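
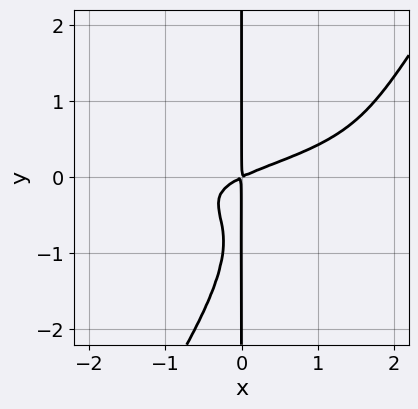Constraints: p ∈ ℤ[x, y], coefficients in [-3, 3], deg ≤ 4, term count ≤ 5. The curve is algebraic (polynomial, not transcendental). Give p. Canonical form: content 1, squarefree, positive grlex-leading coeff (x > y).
(a) The degree is 4 — a generic line meets the curve in up to 4 points.
(b) Reading off the gridlines: the visible y-axis segment lies entirely on the curve.
(c) These observations pin down the coefficients.

3*x^2*y^2 - 2*x*y^3 - 3*x*y^2 + x^2 - 2*x*y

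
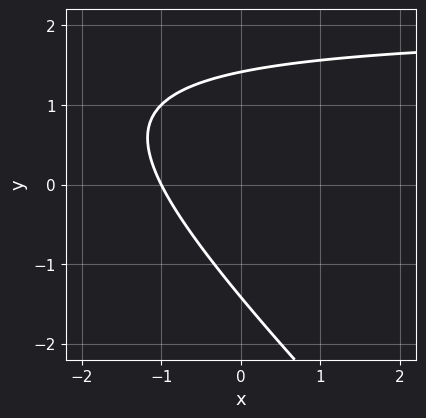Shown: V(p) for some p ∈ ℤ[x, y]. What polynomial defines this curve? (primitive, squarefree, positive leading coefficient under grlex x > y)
deg p = 2.
Observable constraints: it crosses the x-axis at the gridline x = -1.
The integer polynomial consistent with all of this is the stated p.

x*y + y^2 - 2*x - 2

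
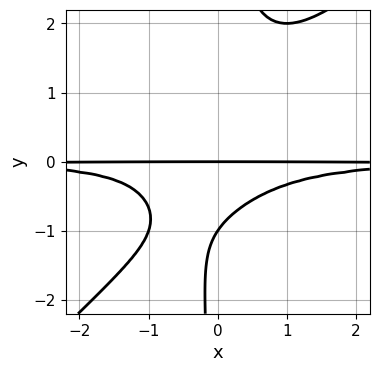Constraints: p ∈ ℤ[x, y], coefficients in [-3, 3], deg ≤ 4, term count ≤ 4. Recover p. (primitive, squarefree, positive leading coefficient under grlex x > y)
3*x^2*y^2 - 3*x*y^3 + 2*y^2 + 2*y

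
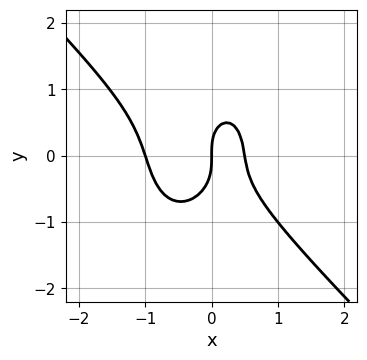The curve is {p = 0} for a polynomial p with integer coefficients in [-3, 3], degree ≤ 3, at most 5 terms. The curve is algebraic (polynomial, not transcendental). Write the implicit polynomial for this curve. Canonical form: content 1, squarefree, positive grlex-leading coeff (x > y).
(a) Degree: no degree-2 curve has this shape, so deg p = 3.
(b) Checking where it meets the axes: it meets the y-axis at y = 0 (among the integer gridlines); among the integer gridlines, it crosses the x-axis at x ∈ {-1, 0}.
(c) Putting this together gives p.

2*x^3 + x^2*y + y^3 + x^2 - x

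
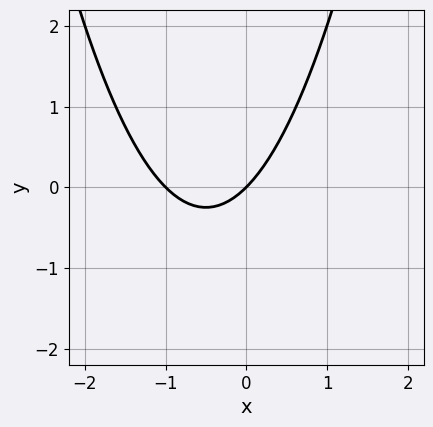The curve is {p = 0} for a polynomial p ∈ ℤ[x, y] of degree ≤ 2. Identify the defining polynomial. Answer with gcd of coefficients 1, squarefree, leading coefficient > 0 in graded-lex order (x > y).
x^2 + x - y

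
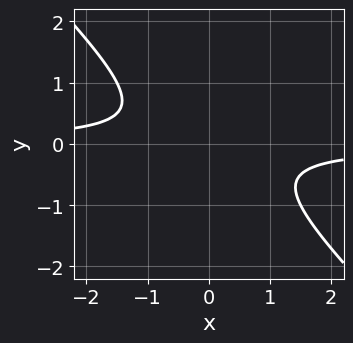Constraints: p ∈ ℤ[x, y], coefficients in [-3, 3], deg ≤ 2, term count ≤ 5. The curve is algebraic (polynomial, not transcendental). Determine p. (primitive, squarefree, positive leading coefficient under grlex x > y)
2*x*y + 2*y^2 + 1

deg p = 2.
From the axis intercepts and sections: it misses every integer gridline on the x-axis; the curve avoids every integer y-axis point in the box.
Together with the visible shape, these determine p as stated.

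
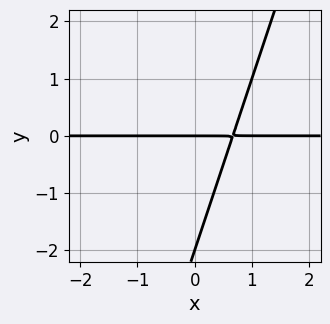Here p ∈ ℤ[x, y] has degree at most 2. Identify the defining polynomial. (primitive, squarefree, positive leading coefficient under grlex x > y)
The degree is 2 — a generic line meets the curve in up to 2 points.
Checking where it meets the axes: the visible x-axis segment lies entirely on the curve; among the integer gridlines, it crosses the y-axis at y ∈ {-2, 0}.
Putting this together gives p.

3*x*y - y^2 - 2*y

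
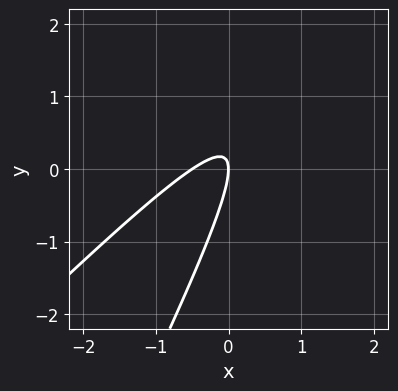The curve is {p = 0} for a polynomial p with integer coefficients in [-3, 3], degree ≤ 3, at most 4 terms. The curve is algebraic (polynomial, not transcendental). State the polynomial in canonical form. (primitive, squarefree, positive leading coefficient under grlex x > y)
2*x^2 - 3*x*y + y^2 + x

1. The degree is 2 — a generic line meets the curve in up to 2 points.
2. Checking where it meets the axes: one x-axis crossing is at x = 0; it crosses the y-axis at the gridline y = 0.
3. Assembling these constraints gives the stated polynomial.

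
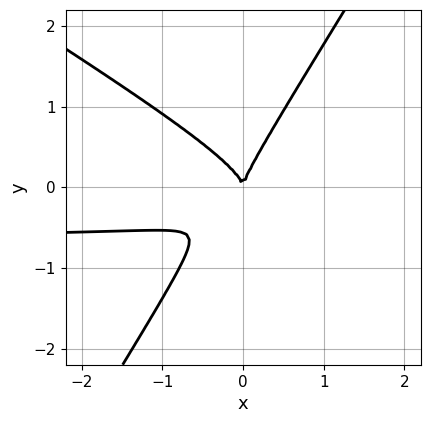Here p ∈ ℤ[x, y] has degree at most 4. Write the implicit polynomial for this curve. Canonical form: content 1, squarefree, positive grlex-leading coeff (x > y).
3*x^2*y + 3*x*y^2 - 3*y^3 + 2*x^2

First, the degree is 3 — the shape is more complex than any degree-2 curve.
Then, from the visible intercepts: it meets the y-axis at y = 0 (among the integer gridlines); it meets the x-axis at x = 0 (among the integer gridlines).
Finally, putting this together gives p.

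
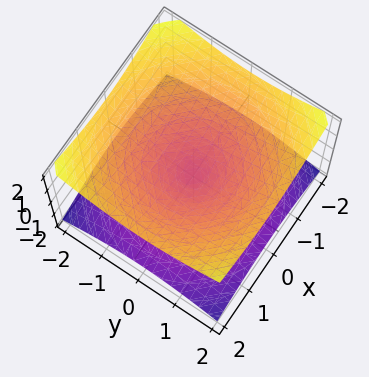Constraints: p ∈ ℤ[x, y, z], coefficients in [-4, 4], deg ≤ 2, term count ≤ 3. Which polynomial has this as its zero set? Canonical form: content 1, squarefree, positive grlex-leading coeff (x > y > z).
The degree is 2 — two nappes meeting at a single point; a quadric.
Symmetries: it's symmetric under z → −z, forcing even powers of z; the surface is invariant under rotation about z: p = q(x² + y², z).
From the axis intercepts and sections: it meets the y-axis at y = 0 (among the integer gridlines); a circular section at z = -1 has radius between 1 and 2; it meets the z-axis at z = 0 (among the integer gridlines).
The integer polynomial consistent with all of this is the stated p.

x^2 + y^2 - 2*z^2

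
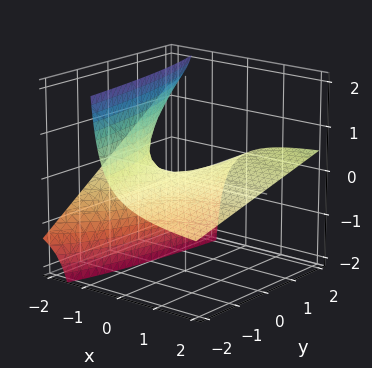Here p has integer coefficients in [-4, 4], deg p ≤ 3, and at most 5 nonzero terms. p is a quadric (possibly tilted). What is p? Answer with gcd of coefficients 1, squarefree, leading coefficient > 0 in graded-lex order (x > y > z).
x*y - 3*x*z - 3*z

1. Degree: the shape is more complex than any degree-1 surface, so deg p = 2.
2. Observable constraints: the visible x-axis segment lies entirely on the surface; it meets the z-axis at z = 0 (among the integer gridlines); the visible y-axis segment lies entirely on the surface.
3. Assembling these constraints gives the stated polynomial.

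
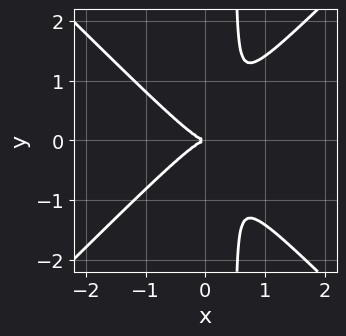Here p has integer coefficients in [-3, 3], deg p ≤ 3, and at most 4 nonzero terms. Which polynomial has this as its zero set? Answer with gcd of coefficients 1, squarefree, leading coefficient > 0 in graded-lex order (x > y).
2*x^3 - 2*x*y^2 + y^2

(a) Degree: a generic line meets the curve in up to 3 points, so deg p = 3.
(b) Symmetries: mirror symmetry y ↦ −y ⇒ only even powers of y.
(c) From the visible intercepts: one y-axis crossing is at y = 0; it crosses the x-axis at the gridline x = 0.
(d) The integer polynomial consistent with all of this is the stated p.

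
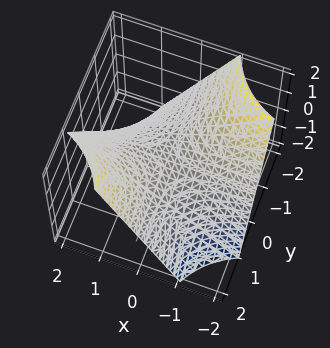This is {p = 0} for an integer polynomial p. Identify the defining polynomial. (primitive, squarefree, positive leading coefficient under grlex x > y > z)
x*y - z

(a) deg p = 2. A hyperbolic paraboloid; a quadric.
(b) Observable constraints: every point of the x-axis in the box is on the surface; one z-axis crossing is at z = 0; every point of the y-axis in the box is on the surface.
(c) Together with the visible shape, these determine p as stated.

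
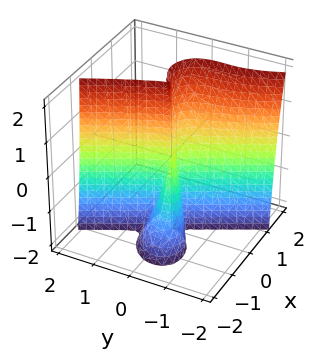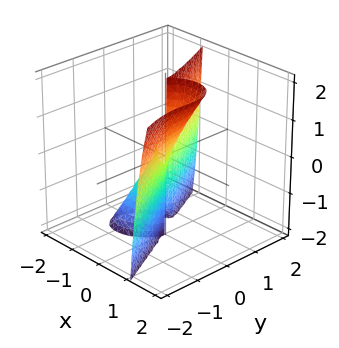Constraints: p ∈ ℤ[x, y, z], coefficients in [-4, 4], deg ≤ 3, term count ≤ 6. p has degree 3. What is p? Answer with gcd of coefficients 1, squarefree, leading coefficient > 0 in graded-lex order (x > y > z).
3*x^3 - 2*x^2*z + 3*x*y^2 + 2*y^3 + 2*x*y

(a) The degree is 3 — the shape is more complex than any degree-2 surface.
(b) From the visible intercepts: the visible z-axis segment lies entirely on the surface; it meets the y-axis at y = 0 (among the integer gridlines).
(c) Matching integer coefficients to the picture gives p.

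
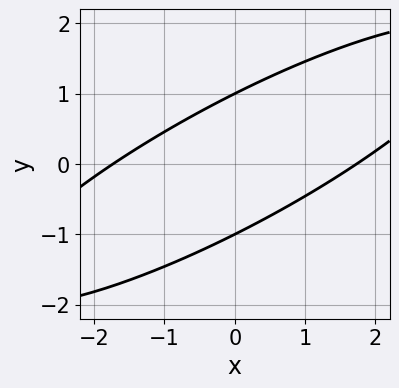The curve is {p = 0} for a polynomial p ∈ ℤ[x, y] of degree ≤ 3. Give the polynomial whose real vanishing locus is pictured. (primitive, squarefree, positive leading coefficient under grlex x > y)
x^2 - 3*x*y + 3*y^2 - 3

(a) The degree is 2 — no degree-1 curve has this shape.
(b) Reading off the gridlines: among the integer gridlines, it crosses the y-axis at y ∈ {-1, 1}.
(c) These observations pin down the coefficients.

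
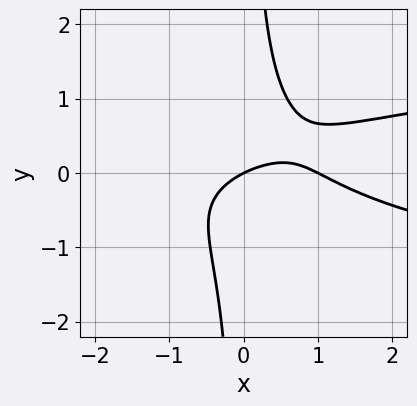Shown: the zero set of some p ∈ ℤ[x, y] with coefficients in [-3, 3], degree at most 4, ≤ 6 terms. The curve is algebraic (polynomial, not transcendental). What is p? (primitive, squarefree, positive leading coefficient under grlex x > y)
3*x*y^2 - x^2 + x - 2*y

First, the degree is 3 — the shape is more complex than any degree-2 curve.
Then, observable constraints: it crosses the y-axis at the gridline y = 0; among the integer gridlines, it crosses the x-axis at x ∈ {0, 1}.
Finally, solving for integer coefficients yields p as stated.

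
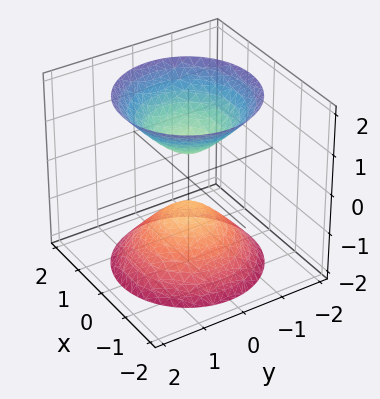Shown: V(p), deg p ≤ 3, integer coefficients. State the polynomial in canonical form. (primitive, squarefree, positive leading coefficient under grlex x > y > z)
1. I count 2 distinct pieces. Treating them together as one polynomial.
2. Degree: two separate bowl-shaped sheets opening away from each other; a quadric, so deg p = 2.
3. Symmetry: the z-axis is an axis of rotation, so x and y enter only as x² + y²; mirror symmetry z ↦ −z ⇒ only even powers of z.
4. Observable constraints: the surface avoids every integer x-axis point in the box; a circular section at z = -2 has radius between 1 and 2; it misses every integer gridline on the y-axis.
5. Matching integer coefficients to the picture gives p.

3*x^2 + 3*y^2 - 2*z^2 + 1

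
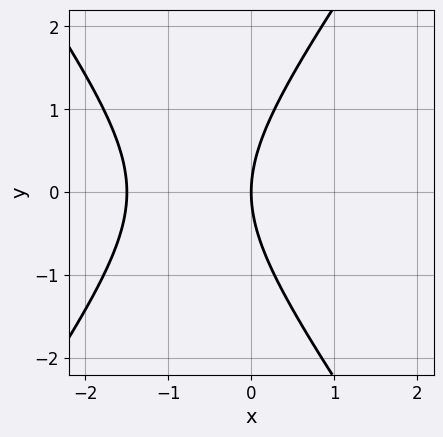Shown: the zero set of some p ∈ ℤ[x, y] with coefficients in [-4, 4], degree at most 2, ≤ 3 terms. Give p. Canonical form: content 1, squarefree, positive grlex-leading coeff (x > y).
2*x^2 - y^2 + 3*x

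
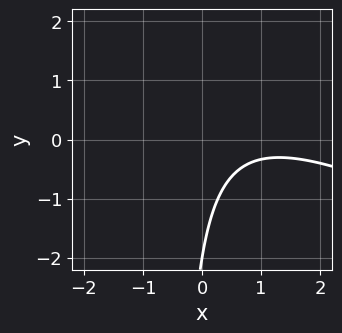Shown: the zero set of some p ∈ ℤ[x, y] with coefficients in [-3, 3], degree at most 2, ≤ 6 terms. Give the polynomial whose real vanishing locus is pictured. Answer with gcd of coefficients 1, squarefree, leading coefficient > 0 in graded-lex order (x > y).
x^2 + 2*x*y - 2*x + y + 2

First, deg p = 2. No degree-1 curve has this shape.
Then, observable constraints: it misses every integer gridline on the x-axis; it crosses the y-axis at the gridline y = -2.
Finally, the integer polynomial consistent with all of this is the stated p.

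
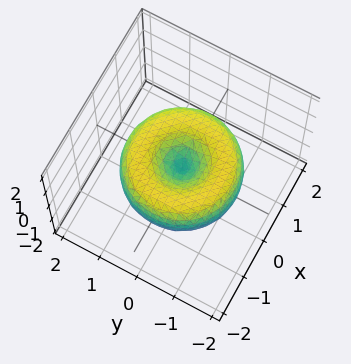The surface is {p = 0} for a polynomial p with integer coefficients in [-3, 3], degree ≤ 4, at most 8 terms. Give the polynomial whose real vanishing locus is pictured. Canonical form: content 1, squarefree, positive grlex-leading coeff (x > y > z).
(a) The degree is 4 — no degree-3 surface has this shape.
(b) Symmetries: the z-axis is an axis of rotation, so x and y enter only as x² + y².
(c) Reading off the gridlines: it meets the z-axis at z = 0 (among the integer gridlines); a circular section at z = 0 has radius between 1 and 2; one x-axis crossing is at x = 0.
(d) Matching integer coefficients to the picture gives p.

x^4 + 2*x^2*y^2 + y^4 - 2*x^2 - 2*y^2 + 2*z^2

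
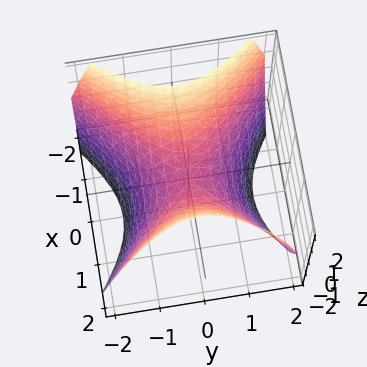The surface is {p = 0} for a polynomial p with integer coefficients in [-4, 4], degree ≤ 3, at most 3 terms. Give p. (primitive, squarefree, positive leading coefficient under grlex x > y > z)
(a) Degree: a saddle surface; a quadric, so deg p = 2.
(b) Symmetries: mirror symmetry y ↦ −y ⇒ only even powers of y; it's symmetric under x → −x, forcing even powers of x.
(c) From the axis intercepts and sections: it crosses the z-axis at the gridline z = 0; one x-axis crossing is at x = 0; it crosses the y-axis at the gridline y = 0.
(d) Fitting integer coefficients to these (and the overall shape) gives p.

x^2 - y^2 - z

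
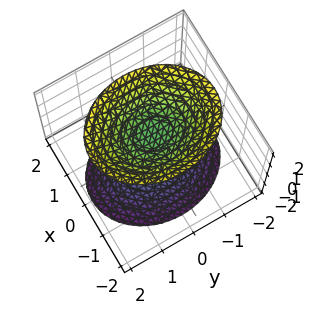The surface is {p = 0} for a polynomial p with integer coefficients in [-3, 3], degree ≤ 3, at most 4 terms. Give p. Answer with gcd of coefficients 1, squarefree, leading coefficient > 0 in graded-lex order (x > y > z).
3*x^2 + 2*y^2 - 2*z^2 + 2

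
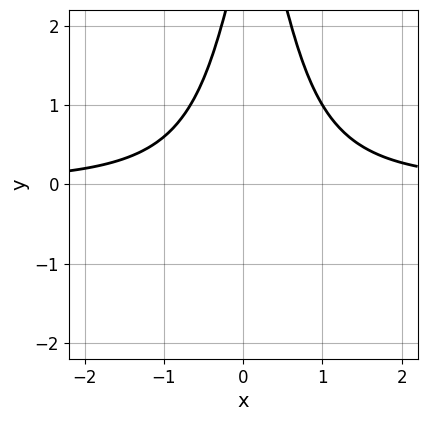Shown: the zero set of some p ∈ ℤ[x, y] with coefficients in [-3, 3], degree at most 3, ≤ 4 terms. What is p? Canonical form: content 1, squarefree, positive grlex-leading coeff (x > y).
Degree: the shape is more complex than any degree-2 curve, so deg p = 3.
Observable constraints: no x-intercept at any integer in the box; the curve avoids every integer y-axis point in the box.
Putting this together gives p.

3*x^2*y - x*y + y - 3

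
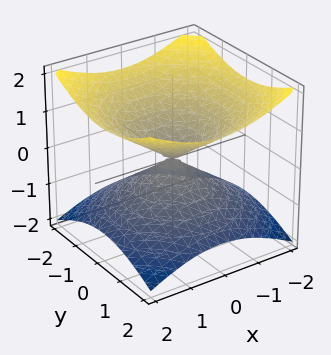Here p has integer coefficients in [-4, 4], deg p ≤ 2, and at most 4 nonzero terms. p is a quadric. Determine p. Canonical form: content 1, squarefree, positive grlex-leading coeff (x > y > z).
x^2 + y^2 - 2*z^2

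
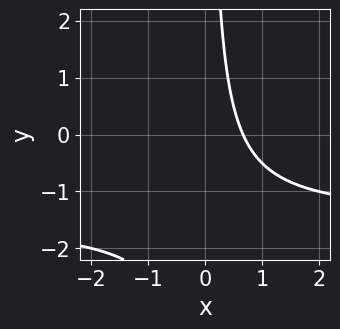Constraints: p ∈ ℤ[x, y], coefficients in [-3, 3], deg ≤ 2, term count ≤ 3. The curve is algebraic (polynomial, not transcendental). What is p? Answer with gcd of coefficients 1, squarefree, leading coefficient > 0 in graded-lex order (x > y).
2*x*y + 3*x - 2

(a) deg p = 2.
(b) Observable constraints: no y-intercept at any integer in the box.
(c) These observations pin down the coefficients.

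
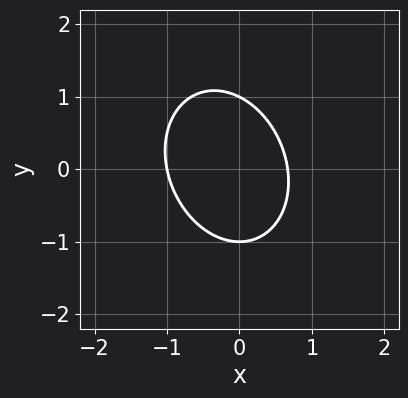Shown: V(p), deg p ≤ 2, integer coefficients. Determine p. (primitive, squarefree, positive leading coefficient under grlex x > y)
(a) The degree is 2 — a generic line meets the curve in up to 2 points.
(b) From the axis intercepts and sections: it crosses the x-axis at the gridline x = -1; among the integer gridlines, it crosses the y-axis at y ∈ {-1, 1}.
(c) Matching integer coefficients to the picture gives p.

3*x^2 + x*y + 2*y^2 + x - 2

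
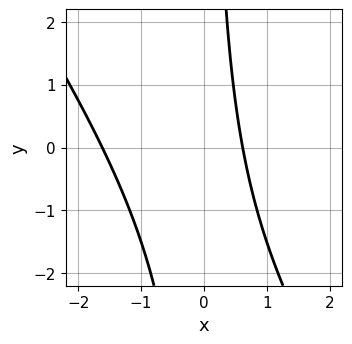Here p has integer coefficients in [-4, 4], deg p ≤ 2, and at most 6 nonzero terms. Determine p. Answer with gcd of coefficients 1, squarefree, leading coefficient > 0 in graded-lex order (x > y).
3*x^2 + 2*x*y + 3*x - 3

(a) deg p = 2.
(b) From the visible intercepts: no y-intercept at any integer in the box.
(c) These observations pin down the coefficients.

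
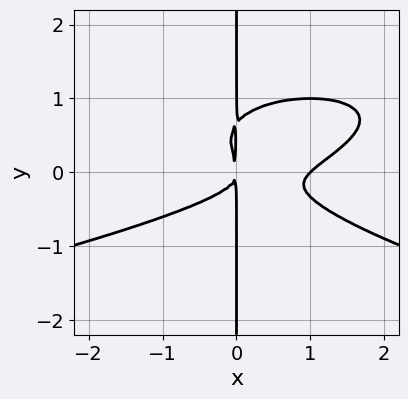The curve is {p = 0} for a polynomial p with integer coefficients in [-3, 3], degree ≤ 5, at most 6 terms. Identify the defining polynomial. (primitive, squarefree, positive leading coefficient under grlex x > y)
3*x*y^3 + x^3 - x^2*y - 2*x*y^2 - x^2

First, deg p = 4.
Next, from the visible intercepts: the visible y-axis segment lies entirely on the curve; one x-axis crossing is at x = 1.
Finally, fitting integer coefficients to these (and the overall shape) gives p.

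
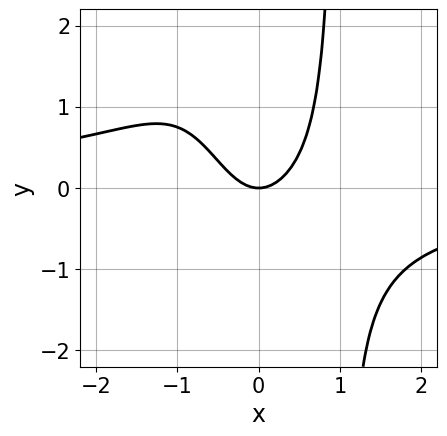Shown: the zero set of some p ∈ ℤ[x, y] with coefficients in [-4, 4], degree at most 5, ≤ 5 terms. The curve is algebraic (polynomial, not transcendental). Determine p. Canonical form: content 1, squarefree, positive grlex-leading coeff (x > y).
2*x^3*y + 3*x^2 - 2*y

1. Degree: no degree-3 curve has this shape, so deg p = 4.
2. Reading off the gridlines: one y-axis crossing is at y = 0; one x-axis crossing is at x = 0.
3. Together with the visible shape, these determine p as stated.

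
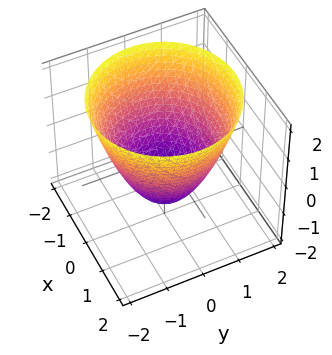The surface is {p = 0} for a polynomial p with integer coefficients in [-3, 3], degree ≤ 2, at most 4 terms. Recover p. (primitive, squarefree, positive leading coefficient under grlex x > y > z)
2*x^2 + 2*y^2 - 2*z - 3

First, degree: a generic line meets the surface in up to 2 points, so deg p = 2.
Then, symmetry: the z-axis is an axis of rotation, so x and y enter only as x² + y².
Next, observable constraints: a circular section at z = -1 has radius between 0 and 1.
Finally, together with the visible shape, these determine p as stated.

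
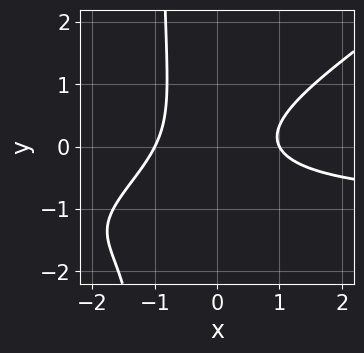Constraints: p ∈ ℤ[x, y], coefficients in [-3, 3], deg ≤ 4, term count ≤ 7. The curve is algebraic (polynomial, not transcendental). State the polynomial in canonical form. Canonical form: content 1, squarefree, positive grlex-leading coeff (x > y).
1. The degree is 3 — a generic line meets the curve in up to 3 points.
2. Observable constraints: it misses every integer gridline on the y-axis; the x-axis gridline crossings are at x ∈ {-1, 1}.
3. The integer polynomial consistent with all of this is the stated p.

2*x^2*y - 3*x*y^2 + 2*x^2 - 3*y^2 - 2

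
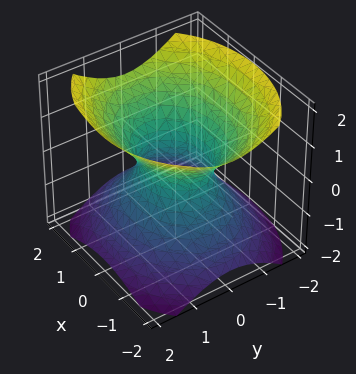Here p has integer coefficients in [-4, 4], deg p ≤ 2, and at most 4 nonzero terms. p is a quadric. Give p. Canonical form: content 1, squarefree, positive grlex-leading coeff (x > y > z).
The degree is 2 — one connected sheet with a waist; a quadric.
Symmetries: it's symmetric under x → −x, forcing even powers of x; mirror symmetry y ↦ −y ⇒ only even powers of y; the z ↦ −z reflection is a symmetry, so z appears only in even powers.
Observable constraints: the surface avoids every integer z-axis point in the box; among the integer gridlines, it crosses the x-axis at x ∈ {-1, 1}.
Assembling these constraints gives the stated polynomial.

2*x^2 + 3*y^2 - 3*z^2 - 2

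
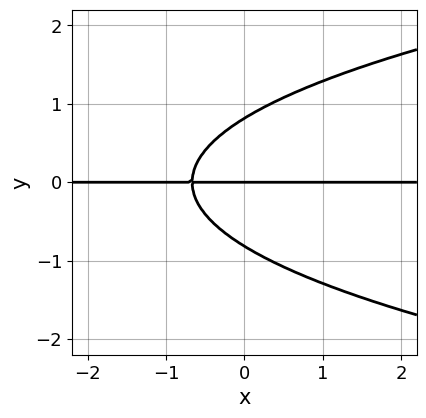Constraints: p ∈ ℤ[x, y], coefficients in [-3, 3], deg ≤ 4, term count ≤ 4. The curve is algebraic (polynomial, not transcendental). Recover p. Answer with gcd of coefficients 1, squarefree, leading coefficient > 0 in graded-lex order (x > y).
3*y^3 - 3*x*y - 2*y

First, degree: a generic line meets the curve in up to 3 points, so deg p = 3.
Then, reading off the gridlines: it crosses the y-axis at the gridline y = 0; the visible x-axis segment lies entirely on the curve.
Finally, matching integer coefficients to the picture gives p.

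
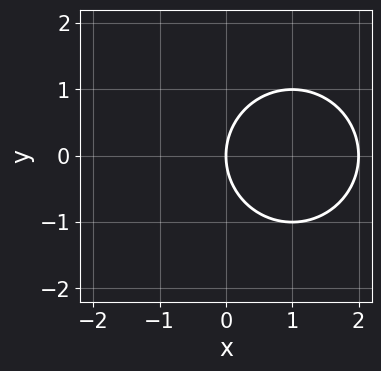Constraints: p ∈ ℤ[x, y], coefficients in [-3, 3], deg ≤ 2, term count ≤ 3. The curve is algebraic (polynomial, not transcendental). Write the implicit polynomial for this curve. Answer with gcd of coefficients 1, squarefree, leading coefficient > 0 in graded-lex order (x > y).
x^2 + y^2 - 2*x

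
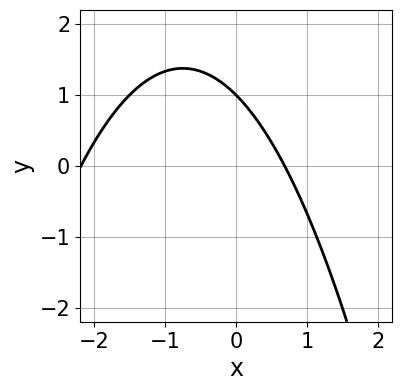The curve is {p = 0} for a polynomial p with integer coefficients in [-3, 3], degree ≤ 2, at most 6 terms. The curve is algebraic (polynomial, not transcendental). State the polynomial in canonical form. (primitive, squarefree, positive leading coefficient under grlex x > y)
The degree is 2 — a generic line meets the curve in up to 2 points.
From the axis intercepts and sections: it meets the y-axis at y = 1 (among the integer gridlines).
Assembling these constraints gives the stated polynomial.

2*x^2 + 3*x + 3*y - 3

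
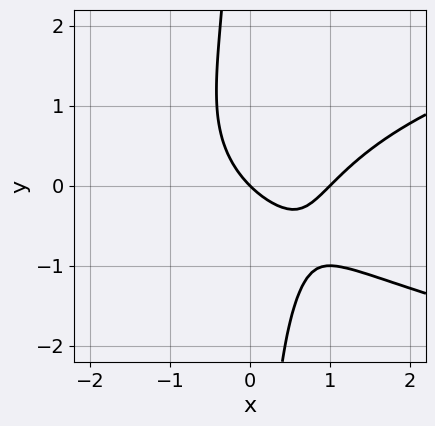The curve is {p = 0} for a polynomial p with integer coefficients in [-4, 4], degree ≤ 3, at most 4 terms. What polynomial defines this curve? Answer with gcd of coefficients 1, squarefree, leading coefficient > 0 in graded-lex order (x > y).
x*y^2 - x^2 + x + y

(a) deg p = 3. A generic line meets the curve in up to 3 points.
(b) Observable constraints: the x-axis gridline crossings are at x ∈ {0, 1}; it meets the y-axis at y = 0 (among the integer gridlines).
(c) Together with the visible shape, these determine p as stated.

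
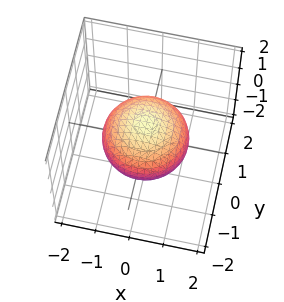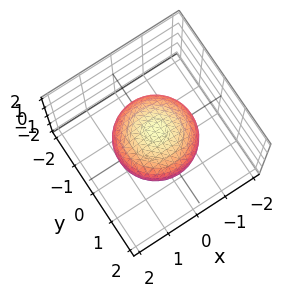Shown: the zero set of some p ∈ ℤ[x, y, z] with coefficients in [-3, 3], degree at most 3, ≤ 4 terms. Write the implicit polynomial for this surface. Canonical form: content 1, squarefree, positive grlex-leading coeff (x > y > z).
(a) deg p = 2.
(b) Symmetries: the surface is invariant under rotation about z: p = q(x² + y², z).
(c) Observable constraints: a circular section at z = 0 has radius between 1 and 2; among the integer gridlines, it crosses the z-axis at z ∈ {-1, 1}.
(d) Putting this together gives p.

2*x^2 + 2*y^2 + 3*z^2 - 3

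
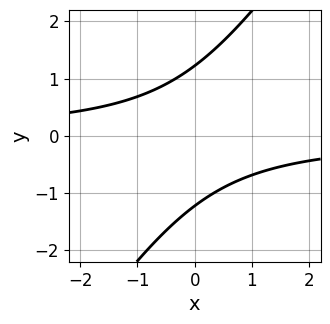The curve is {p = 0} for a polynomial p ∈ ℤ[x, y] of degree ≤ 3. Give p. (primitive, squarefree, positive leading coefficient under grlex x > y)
3*x*y - 2*y^2 + 3

1. The degree is 2 — no degree-1 curve has this shape.
2. From the visible intercepts: the curve avoids every integer x-axis point in the box.
3. Fitting integer coefficients to these (and the overall shape) gives p.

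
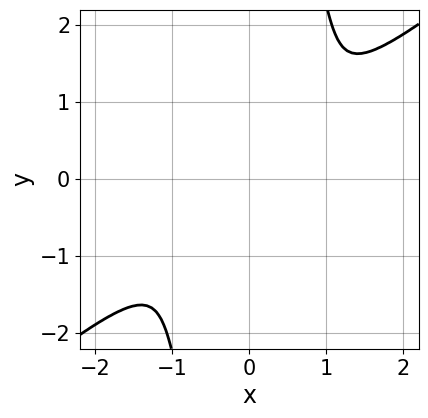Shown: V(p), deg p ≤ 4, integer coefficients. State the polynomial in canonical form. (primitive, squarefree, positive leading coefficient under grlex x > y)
(a) deg p = 4. The shape is more complex than any degree-3 curve.
(b) The integer polynomial consistent with all of this is the stated p.

3*x^4 - 3*x^3*y - x*y^3 + 3*y^2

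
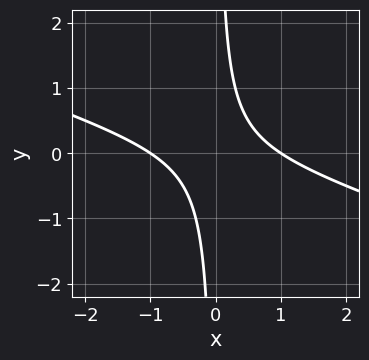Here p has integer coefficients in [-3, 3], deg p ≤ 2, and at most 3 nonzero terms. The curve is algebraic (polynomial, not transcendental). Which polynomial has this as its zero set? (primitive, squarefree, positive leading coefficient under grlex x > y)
(a) deg p = 2.
(b) Observable constraints: no y-intercept at any integer in the box; among the integer gridlines, it crosses the x-axis at x ∈ {-1, 1}.
(c) Matching integer coefficients to the picture gives p.

x^2 + 3*x*y - 1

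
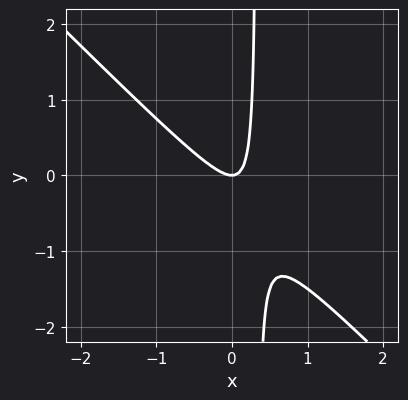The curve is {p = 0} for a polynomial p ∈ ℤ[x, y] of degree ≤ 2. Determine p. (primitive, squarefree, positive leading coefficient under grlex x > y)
3*x^2 + 3*x*y - y

First, the degree is 2 — the shape is more complex than any degree-1 curve.
Then, from the visible intercepts: one x-axis crossing is at x = 0; one y-axis crossing is at y = 0.
Finally, these observations pin down the coefficients.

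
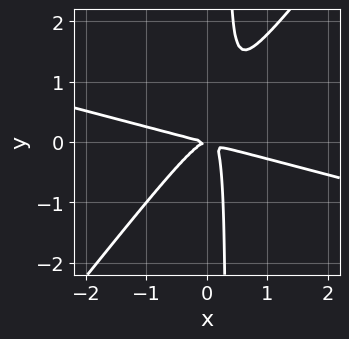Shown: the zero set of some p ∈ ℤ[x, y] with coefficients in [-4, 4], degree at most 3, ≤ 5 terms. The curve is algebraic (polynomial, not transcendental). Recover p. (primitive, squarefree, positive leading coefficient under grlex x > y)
x^3 + 3*x^2*y - 3*x*y^2 + y^2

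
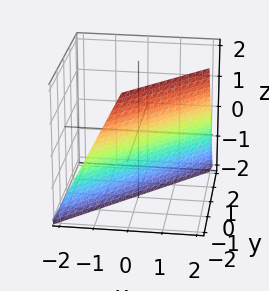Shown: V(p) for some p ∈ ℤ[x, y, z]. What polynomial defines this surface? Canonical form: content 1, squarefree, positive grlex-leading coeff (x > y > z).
2*x - 2*y - z - 2

1. Degree: every cross-section is a straight line — this is a plane, so deg p = 1.
2. Checking where it meets the axes: one z-axis crossing is at z = -2; one x-axis crossing is at x = 1; it meets the y-axis at y = -1 (among the integer gridlines).
3. Assembling these constraints gives the stated polynomial.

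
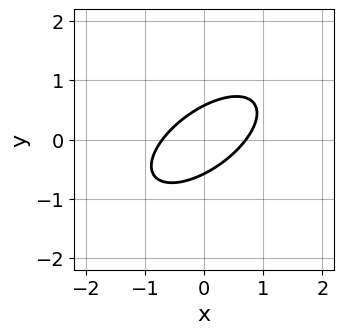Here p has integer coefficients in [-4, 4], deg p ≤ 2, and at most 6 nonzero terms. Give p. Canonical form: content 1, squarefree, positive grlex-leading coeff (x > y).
2*x^2 - 3*x*y + 3*y^2 - 1

(a) Degree: no degree-1 curve has this shape, so deg p = 2.
(b) Putting this together gives p.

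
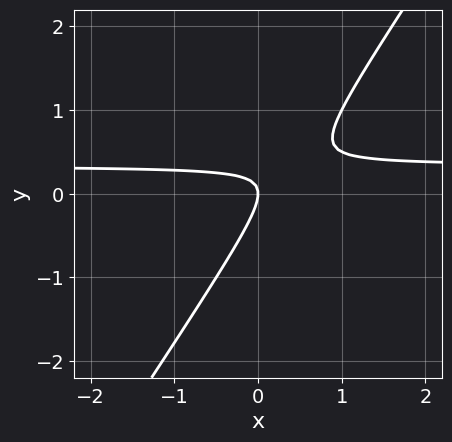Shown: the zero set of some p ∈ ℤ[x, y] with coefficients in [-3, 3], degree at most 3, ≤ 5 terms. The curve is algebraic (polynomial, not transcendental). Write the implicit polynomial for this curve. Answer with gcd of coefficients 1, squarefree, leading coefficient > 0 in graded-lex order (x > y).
3*x*y - 2*y^2 - x

(a) deg p = 2.
(b) From the axis intercepts and sections: one x-axis crossing is at x = 0; one y-axis crossing is at y = 0.
(c) Matching integer coefficients to the picture gives p.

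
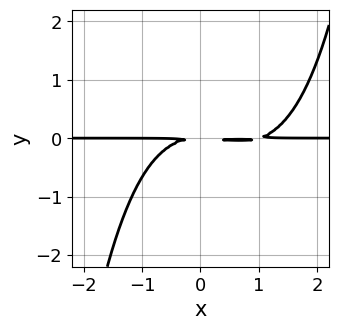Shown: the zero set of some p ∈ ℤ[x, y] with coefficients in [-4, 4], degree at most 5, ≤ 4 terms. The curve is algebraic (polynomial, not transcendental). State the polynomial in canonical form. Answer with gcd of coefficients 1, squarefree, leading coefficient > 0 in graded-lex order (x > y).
1. deg p = 4.
2. Checking where it meets the axes: the visible x-axis segment lies entirely on the curve.
3. The integer polynomial consistent with all of this is the stated p.

x^3*y - x^2*y - 3*y^2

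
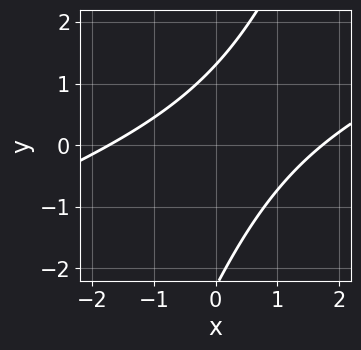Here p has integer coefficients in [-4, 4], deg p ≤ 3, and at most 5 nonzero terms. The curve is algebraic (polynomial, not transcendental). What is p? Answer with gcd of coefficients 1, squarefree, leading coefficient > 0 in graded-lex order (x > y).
x^2 - 3*x*y + y^2 + y - 3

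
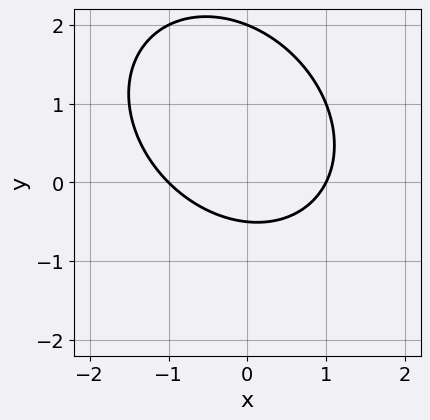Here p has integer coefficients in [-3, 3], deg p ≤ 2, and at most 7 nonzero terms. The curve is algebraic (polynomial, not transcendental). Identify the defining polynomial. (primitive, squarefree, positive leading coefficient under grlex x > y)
1. The degree is 2 — a generic line meets the curve in up to 2 points.
2. Against the integer gridlines: among the integer gridlines, it crosses the x-axis at x ∈ {-1, 1}; one y-axis crossing is at y = 2.
3. The integer polynomial consistent with all of this is the stated p.

2*x^2 + x*y + 2*y^2 - 3*y - 2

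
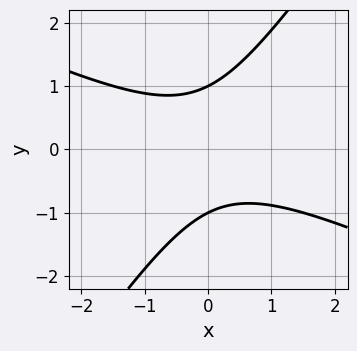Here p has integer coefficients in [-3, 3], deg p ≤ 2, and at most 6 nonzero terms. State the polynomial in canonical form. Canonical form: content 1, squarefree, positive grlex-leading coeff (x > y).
2*x^2 + 3*x*y - 3*y^2 + 3

1. Degree: a generic line meets the curve in up to 2 points, so deg p = 2.
2. Checking where it meets the axes: the y-axis gridline crossings are at y ∈ {-1, 1}; the curve avoids every integer x-axis point in the box.
3. Together with the visible shape, these determine p as stated.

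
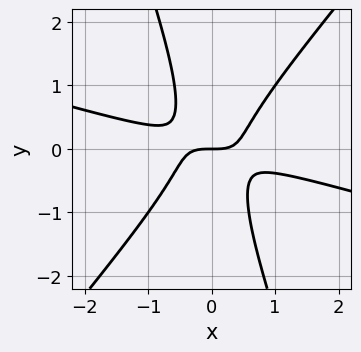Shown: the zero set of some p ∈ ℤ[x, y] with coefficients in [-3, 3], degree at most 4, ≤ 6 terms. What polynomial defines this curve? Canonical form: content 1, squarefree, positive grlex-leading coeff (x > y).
First, degree: no degree-2 curve has this shape, so deg p = 3.
Next, observable constraints: it meets the x-axis at x = 0 (among the integer gridlines); it crosses the y-axis at the gridline y = 0.
Finally, matching integer coefficients to the picture gives p.

x^3 + 3*x^2*y - 2*x*y^2 - y^3 - y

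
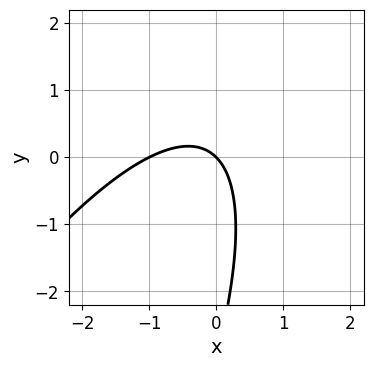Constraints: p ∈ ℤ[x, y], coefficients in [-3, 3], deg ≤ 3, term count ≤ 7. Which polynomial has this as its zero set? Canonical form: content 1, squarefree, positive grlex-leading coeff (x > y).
3*x^2 - 3*x*y + y^2 + 3*x + 3*y

deg p = 2.
Against the integer gridlines: the x-axis gridline crossings are at x ∈ {-1, 0}; one y-axis crossing is at y = 0.
These observations pin down the coefficients.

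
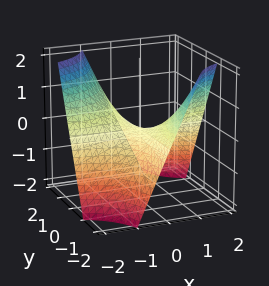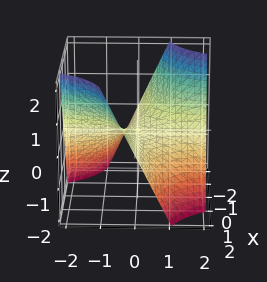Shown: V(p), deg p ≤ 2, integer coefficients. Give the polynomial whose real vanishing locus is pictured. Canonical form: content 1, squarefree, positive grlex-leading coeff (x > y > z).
1. The degree is 2 — the shape is more complex than any degree-1 surface.
2. Checking where it meets the axes: it crosses the z-axis at the gridline z = 0; every point of the y-axis in the box is on the surface.
3. These observations pin down the coefficients. Check: (1, 0, 0) on the x-axis lies on the surface, and p(1, 0, 0) = 0. ✓

x*y + z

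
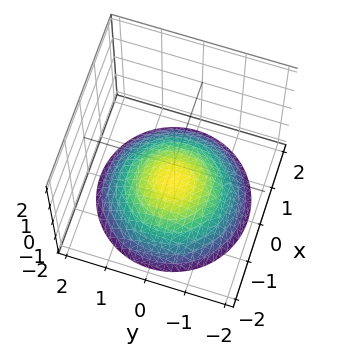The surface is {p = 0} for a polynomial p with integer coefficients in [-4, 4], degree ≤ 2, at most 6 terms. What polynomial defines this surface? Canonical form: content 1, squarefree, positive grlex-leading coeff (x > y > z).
x^2 + y^2 + 3*z + 3

The degree is 2 — the shape is more complex than any degree-1 surface.
Symmetries: rotational symmetry about the z-axis ⇒ p depends on x, y only through x² + y².
Against the integer gridlines: it misses every integer gridline on the x-axis; one z-axis crossing is at z = -1.
The integer polynomial consistent with all of this is the stated p.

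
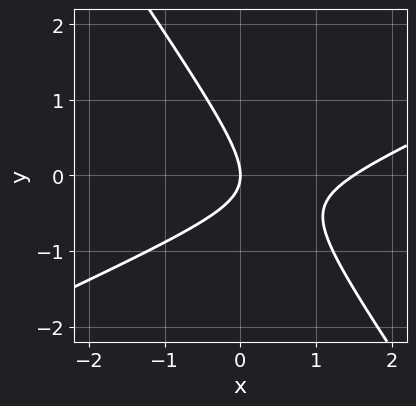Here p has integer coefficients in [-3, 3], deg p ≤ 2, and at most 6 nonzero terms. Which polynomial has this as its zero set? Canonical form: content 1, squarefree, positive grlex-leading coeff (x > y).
2*x^2 - 3*x*y - 3*y^2 - 3*x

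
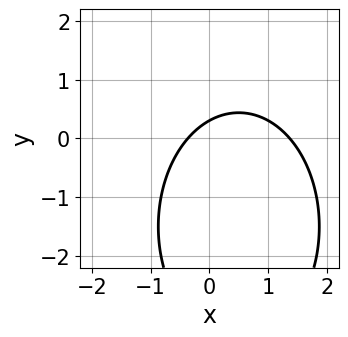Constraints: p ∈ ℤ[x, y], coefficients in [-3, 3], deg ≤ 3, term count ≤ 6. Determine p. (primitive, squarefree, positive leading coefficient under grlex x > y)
First, the degree is 2 — no degree-1 curve has this shape.
Finally, solving for integer coefficients yields p as stated.

2*x^2 + y^2 - 2*x + 3*y - 1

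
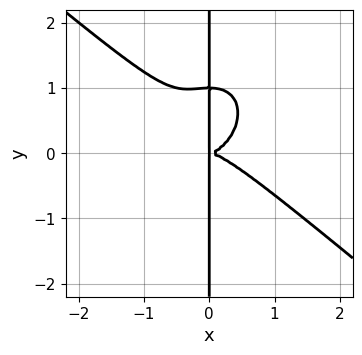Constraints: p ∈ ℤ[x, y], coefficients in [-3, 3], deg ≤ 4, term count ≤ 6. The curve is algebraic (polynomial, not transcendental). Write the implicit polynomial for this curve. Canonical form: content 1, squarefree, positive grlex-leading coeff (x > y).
2*x^4 + x^3*y + 2*x*y^3 - 2*x*y^2

The degree is 4 — the shape is more complex than any degree-3 curve.
Against the integer gridlines: the visible y-axis segment lies entirely on the curve.
Together with the visible shape, these determine p as stated.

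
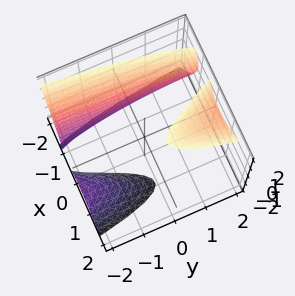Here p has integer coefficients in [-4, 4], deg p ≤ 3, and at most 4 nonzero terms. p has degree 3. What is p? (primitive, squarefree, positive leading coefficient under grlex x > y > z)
1. There are 3 components.
2. deg p = 3.
3. Observable constraints: no z-intercept at any integer in the box; it misses every integer gridline on the y-axis.
4. These observations pin down the coefficients.

2*x^3 - x*z^2 - y*z + 3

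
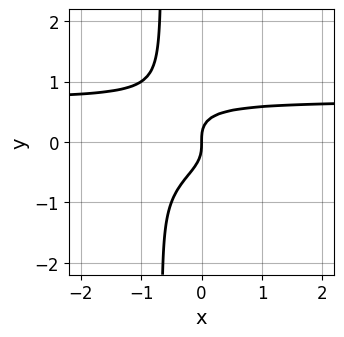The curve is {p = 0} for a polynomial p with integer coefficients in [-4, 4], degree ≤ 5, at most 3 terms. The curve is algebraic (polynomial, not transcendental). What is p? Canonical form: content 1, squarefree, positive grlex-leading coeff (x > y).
3*x*y^3 + 2*y^3 - x

First, deg p = 4.
Then, reading off the gridlines: it crosses the x-axis at the gridline x = 0; it meets the y-axis at y = 0 (among the integer gridlines).
Finally, solving for integer coefficients yields p as stated.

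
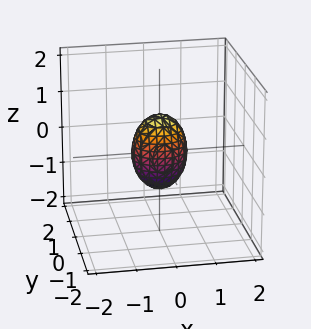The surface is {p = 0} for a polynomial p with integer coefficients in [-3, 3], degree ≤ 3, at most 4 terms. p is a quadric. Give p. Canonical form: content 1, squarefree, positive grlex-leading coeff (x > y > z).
2*x^2 + 3*y^2 + z^2 - 1

(a) Degree: bounded and convex; a quadric, so deg p = 2.
(b) Symmetries: the z ↦ −z reflection is a symmetry, so z appears only in even powers; mirror symmetry y ↦ −y ⇒ only even powers of y; it's symmetric under x → −x, forcing even powers of x.
(c) Observable constraints: among the integer gridlines, it crosses the z-axis at z ∈ {-1, 1}.
(d) Solving for integer coefficients yields p as stated.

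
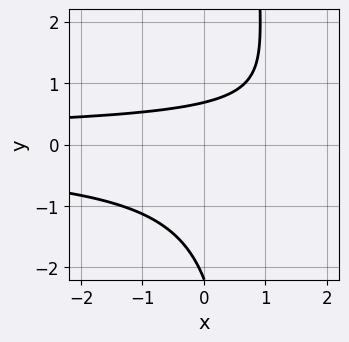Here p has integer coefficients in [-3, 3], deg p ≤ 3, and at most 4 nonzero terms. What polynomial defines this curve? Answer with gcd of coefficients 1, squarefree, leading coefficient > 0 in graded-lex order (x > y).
3*x*y^2 - 2*y^2 - 3*y + 3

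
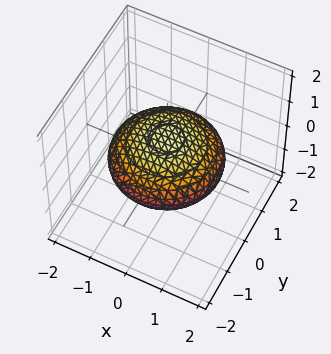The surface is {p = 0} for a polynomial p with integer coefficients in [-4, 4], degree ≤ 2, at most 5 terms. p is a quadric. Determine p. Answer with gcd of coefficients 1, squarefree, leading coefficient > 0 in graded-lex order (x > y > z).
x^2 + y^2 + 3*z^2 - 2

1. Degree: a closed, bounded, convex surface; a quadric, so deg p = 2.
2. Symmetries: mirror symmetry z ↦ −z ⇒ only even powers of z; the surface is invariant under rotation about z: p = q(x² + y², z).
3. Against the integer gridlines: a circular section at z = 0 has radius between 1 and 2.
4. Fitting integer coefficients to these (and the overall shape) gives p.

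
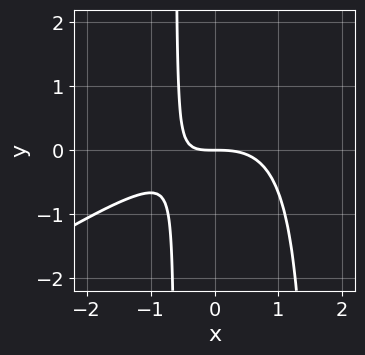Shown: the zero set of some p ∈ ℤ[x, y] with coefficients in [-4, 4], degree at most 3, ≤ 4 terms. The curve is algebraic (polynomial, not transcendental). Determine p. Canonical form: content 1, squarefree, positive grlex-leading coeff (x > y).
(a) deg p = 3.
(b) Checking where it meets the axes: it crosses the x-axis at the gridline x = 0; it crosses the y-axis at the gridline y = 0.
(c) Together with the visible shape, these determine p as stated.

2*x^3 - 3*x^2*y + 3*x*y + 3*y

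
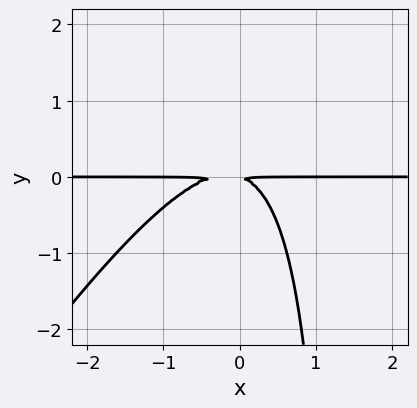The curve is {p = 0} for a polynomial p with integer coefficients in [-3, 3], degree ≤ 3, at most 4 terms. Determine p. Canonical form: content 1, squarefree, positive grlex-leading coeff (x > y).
Degree: no degree-2 curve has this shape, so deg p = 3.
Against the integer gridlines: every point of the x-axis in the box is on the curve.
Together with the visible shape, these determine p as stated.

3*x^2*y - 2*x*y^2 + x*y + 3*y^2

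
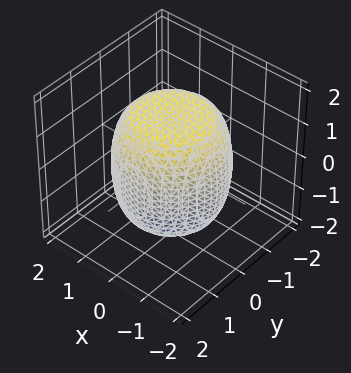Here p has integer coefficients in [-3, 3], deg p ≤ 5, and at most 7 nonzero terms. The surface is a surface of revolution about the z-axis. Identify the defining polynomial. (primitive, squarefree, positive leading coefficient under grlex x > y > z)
x^4 + 2*x^2*y^2 + y^4 - x^2 - y^2 + z^2 - 2

1. The degree is 4 — no degree-3 surface has this shape.
2. Symmetries: every cross-section ⟂ z is a circle, so x, y appear only via x² + y².
3. Reading off the gridlines: a circular section at z = -1 has radius between 1 and 2.
4. Fitting integer coefficients to these (and the overall shape) gives p.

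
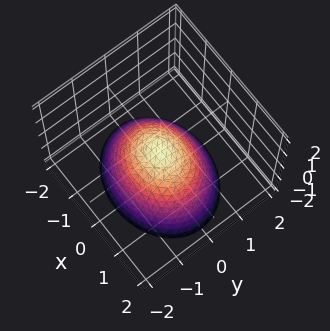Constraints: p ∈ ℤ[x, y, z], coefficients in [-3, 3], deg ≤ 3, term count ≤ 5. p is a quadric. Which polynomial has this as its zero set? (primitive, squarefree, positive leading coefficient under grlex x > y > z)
2*x^2 + 3*y^2 + 3*z

First, degree: a paraboloid; a quadric, so deg p = 2.
Next, symmetries: mirror symmetry y ↦ −y ⇒ only even powers of y; the x ↦ −x reflection is a symmetry, so x appears only in even powers.
Next, checking where it meets the axes: it crosses the z-axis at the gridline z = 0; one y-axis crossing is at y = 0; one x-axis crossing is at x = 0.
Finally, assembling these constraints gives the stated polynomial.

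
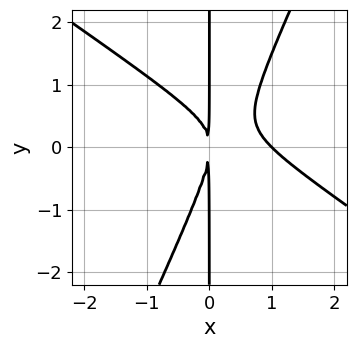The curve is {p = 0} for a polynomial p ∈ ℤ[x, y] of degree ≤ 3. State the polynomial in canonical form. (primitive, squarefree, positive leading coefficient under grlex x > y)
3*x^3 + 3*x^2*y - 2*x*y^2 - 3*x^2

1. Degree: a generic line meets the curve in up to 3 points, so deg p = 3.
2. Reading off the gridlines: it crosses the x-axis at the gridline x = 1; the visible y-axis segment lies entirely on the curve.
3. The integer polynomial consistent with all of this is the stated p.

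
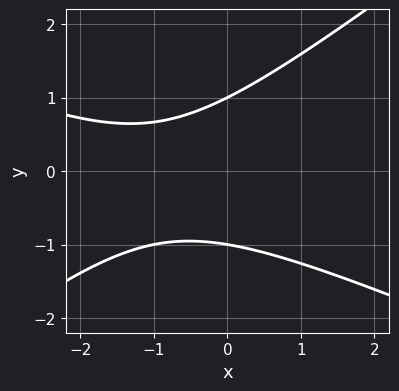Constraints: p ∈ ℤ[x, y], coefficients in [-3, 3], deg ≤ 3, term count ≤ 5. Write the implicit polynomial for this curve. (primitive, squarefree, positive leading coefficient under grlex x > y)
x^2 + x*y - 3*y^2 + 2*x + 3

First, the degree is 2 — no degree-1 curve has this shape.
Then, reading off the gridlines: among the integer gridlines, it crosses the y-axis at y ∈ {-1, 1}; the curve avoids every integer x-axis point in the box.
Finally, fitting integer coefficients to these (and the overall shape) gives p.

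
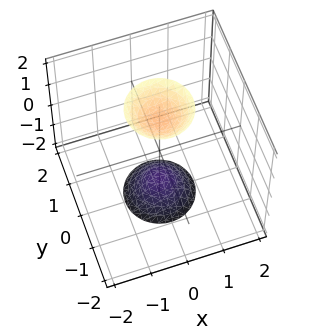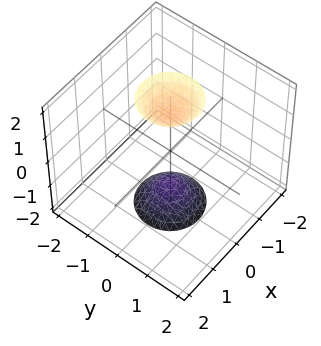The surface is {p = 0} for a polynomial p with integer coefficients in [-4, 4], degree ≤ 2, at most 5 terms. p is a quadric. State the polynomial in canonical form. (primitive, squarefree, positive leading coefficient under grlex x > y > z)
3*x^2 + 3*y^2 - z^2 + 2

(a) There are 2 components.
(b) Degree: two separate bowl-shaped sheets opening away from each other; a quadric, so deg p = 2.
(c) Symmetries: the z ↦ −z reflection is a symmetry, so z appears only in even powers; the z-axis is an axis of rotation, so x and y enter only as x² + y².
(d) Reading off the gridlines: a circular section at z = 2 has radius between 0 and 1; the surface avoids every integer x-axis point in the box.
(e) Matching integer coefficients to the picture gives p.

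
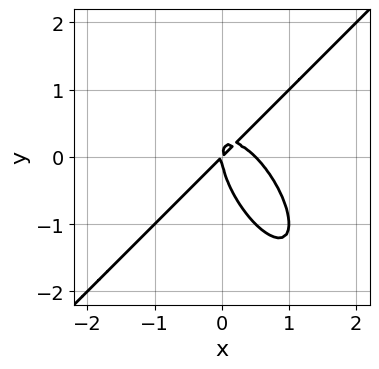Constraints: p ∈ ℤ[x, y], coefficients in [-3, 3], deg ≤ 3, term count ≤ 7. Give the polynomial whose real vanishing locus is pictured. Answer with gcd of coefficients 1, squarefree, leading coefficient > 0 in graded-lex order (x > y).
1. The degree is 3 — a generic line meets the curve in up to 3 points.
2. Observable constraints: it meets the x-axis at x = 0 (among the integer gridlines); it meets the y-axis at y = 0 (among the integer gridlines).
3. Solving for integer coefficients yields p as stated.

2*x^3 - x*y^2 - y^3 - x^2 + x*y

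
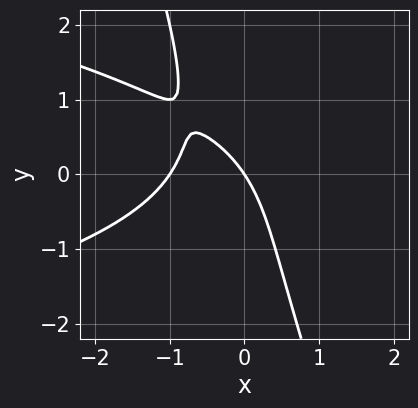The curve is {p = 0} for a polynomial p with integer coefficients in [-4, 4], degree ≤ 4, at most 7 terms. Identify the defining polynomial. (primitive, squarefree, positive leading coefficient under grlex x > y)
3*x*y^2 + y^3 + 3*x^2 + 3*x + 2*y

Degree: the shape is more complex than any degree-2 curve, so deg p = 3.
Reading off the gridlines: among the integer gridlines, it crosses the x-axis at x ∈ {-1, 0}; it meets the y-axis at y = 0 (among the integer gridlines).
These observations pin down the coefficients.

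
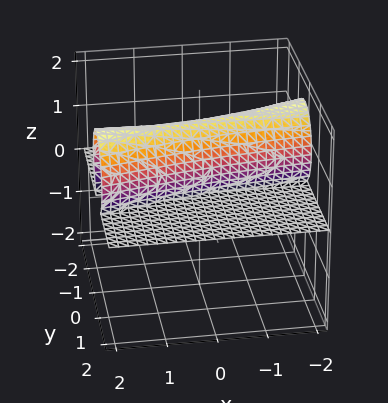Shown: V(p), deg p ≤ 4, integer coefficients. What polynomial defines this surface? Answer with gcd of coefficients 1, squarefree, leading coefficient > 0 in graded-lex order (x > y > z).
1. deg p = 3. The shape is more complex than any degree-2 surface.
2. Against the integer gridlines: every point of the y-axis in the box is on the surface; every point of the x-axis in the box is on the surface.
3. Putting this together gives p.

x*y*z - 3*y^2*z - 2*z^3 + 3*z^2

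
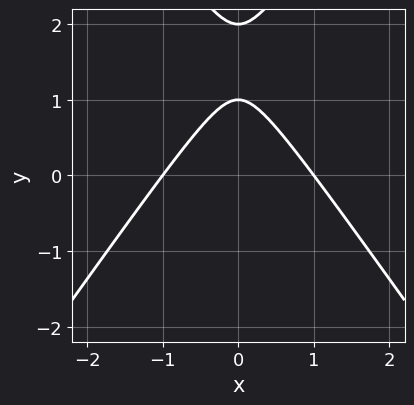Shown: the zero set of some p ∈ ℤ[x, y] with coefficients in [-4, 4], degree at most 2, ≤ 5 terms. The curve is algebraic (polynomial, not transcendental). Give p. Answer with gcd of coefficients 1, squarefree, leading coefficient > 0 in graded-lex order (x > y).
First, degree: the shape is more complex than any degree-1 curve, so deg p = 2.
Next, symmetries: the x ↦ −x reflection is a symmetry, so x appears only in even powers.
Then, checking where it meets the axes: the x-axis gridline crossings are at x ∈ {-1, 1}; among the integer gridlines, it crosses the y-axis at y ∈ {1, 2}.
Finally, matching integer coefficients to the picture gives p.

2*x^2 - y^2 + 3*y - 2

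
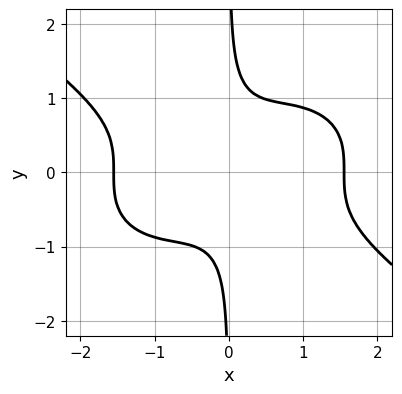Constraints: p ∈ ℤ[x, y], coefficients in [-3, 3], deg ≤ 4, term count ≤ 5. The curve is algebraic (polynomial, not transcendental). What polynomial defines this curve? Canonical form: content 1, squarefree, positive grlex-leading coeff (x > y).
x^4 + 3*x*y^3 - 2*x^2 - 1

First, degree: no degree-3 curve has this shape, so deg p = 4.
Next, checking where it meets the axes: no y-intercept at any integer in the box.
Finally, together with the visible shape, these determine p as stated.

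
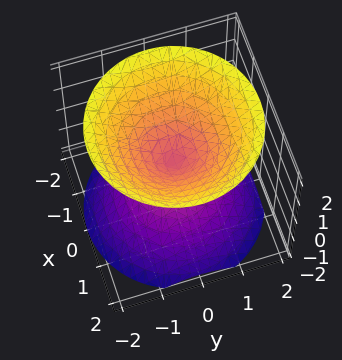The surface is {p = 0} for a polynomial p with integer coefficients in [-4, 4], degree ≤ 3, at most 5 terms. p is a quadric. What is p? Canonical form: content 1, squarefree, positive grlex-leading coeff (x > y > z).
x^2 + y^2 - z^2

The picture has 2 separate pieces. Treating them together as one polynomial.
The degree is 2 — a double cone through the origin; a quadric.
Symmetries: every cross-section ⟂ z is a circle, so x, y appear only via x² + y²; the z ↦ −z reflection is a symmetry, so z appears only in even powers.
From the axis intercepts and sections: one y-axis crossing is at y = 0; a circular section at z = -1 has radius exactly 1; it meets the z-axis at z = 0 (among the integer gridlines); it crosses the x-axis at the gridline x = 0.
These observations pin down the coefficients.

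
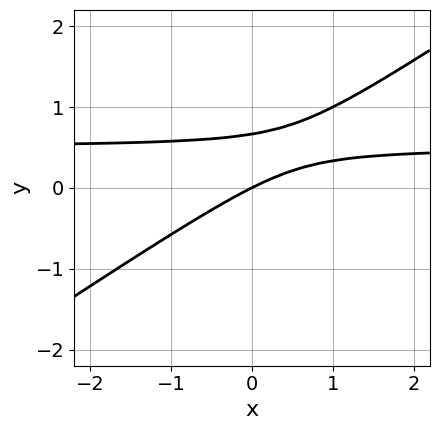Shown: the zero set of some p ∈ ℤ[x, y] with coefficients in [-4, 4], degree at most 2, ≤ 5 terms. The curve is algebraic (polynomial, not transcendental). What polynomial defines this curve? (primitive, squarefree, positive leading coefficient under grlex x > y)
The degree is 2 — no degree-1 curve has this shape.
From the axis intercepts and sections: it crosses the x-axis at the gridline x = 0; one y-axis crossing is at y = 0.
Matching integer coefficients to the picture gives p.

2*x*y - 3*y^2 - x + 2*y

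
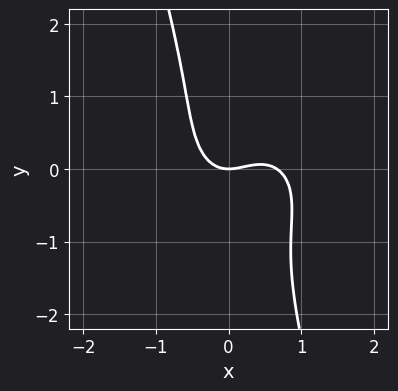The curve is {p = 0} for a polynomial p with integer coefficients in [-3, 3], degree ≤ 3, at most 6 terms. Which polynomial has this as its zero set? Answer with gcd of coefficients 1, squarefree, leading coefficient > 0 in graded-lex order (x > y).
First, deg p = 3. The shape is more complex than any degree-2 curve.
Next, reading off the gridlines: it crosses the y-axis at the gridline y = 0; it crosses the x-axis at the gridline x = 0.
Finally, these observations pin down the coefficients.

3*x^3 + 3*x*y^2 + y^3 - 2*x^2 + 2*y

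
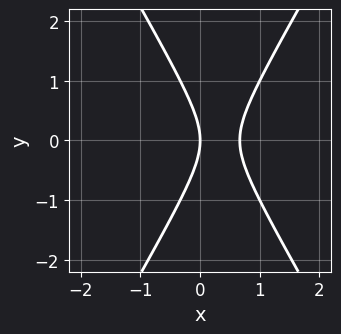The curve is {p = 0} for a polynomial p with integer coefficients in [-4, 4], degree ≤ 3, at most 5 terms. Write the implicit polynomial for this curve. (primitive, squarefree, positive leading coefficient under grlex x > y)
3*x^2 - y^2 - 2*x

(a) Degree: a generic line meets the curve in up to 2 points, so deg p = 2.
(b) Symmetries: mirror symmetry y ↦ −y ⇒ only even powers of y.
(c) From the visible intercepts: one x-axis crossing is at x = 0; one y-axis crossing is at y = 0.
(d) Fitting integer coefficients to these (and the overall shape) gives p.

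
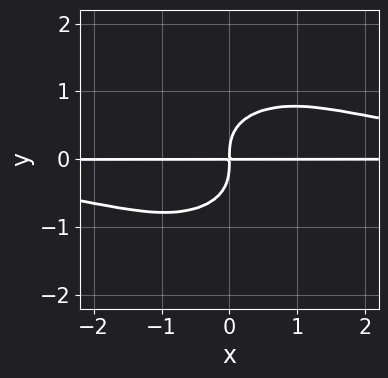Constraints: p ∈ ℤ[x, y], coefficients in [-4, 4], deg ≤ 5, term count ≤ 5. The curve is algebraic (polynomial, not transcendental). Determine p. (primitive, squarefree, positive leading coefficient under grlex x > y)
deg p = 4.
From the visible intercepts: every point of the x-axis in the box is on the curve.
Together with the visible shape, these determine p as stated.

2*x^2*y^2 + 3*y^4 - 3*x*y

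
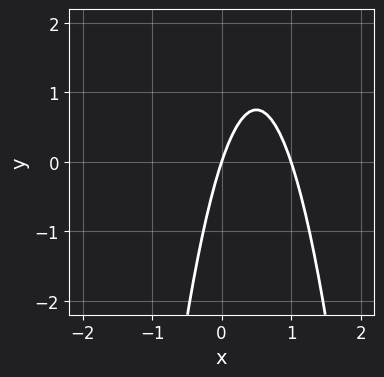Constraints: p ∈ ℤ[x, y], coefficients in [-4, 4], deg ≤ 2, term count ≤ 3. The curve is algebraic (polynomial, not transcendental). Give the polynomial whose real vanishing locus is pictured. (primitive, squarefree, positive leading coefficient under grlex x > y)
3*x^2 - 3*x + y

Degree: no degree-1 curve has this shape, so deg p = 2.
Observable constraints: among the integer gridlines, it crosses the x-axis at x ∈ {0, 1}; it crosses the y-axis at the gridline y = 0.
These observations pin down the coefficients.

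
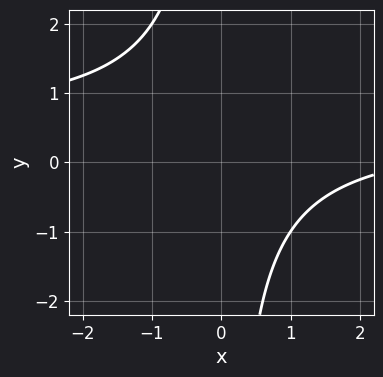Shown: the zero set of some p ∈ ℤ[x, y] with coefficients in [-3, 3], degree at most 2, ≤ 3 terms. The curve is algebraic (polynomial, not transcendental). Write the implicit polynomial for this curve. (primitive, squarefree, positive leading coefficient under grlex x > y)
2*x*y - x + 3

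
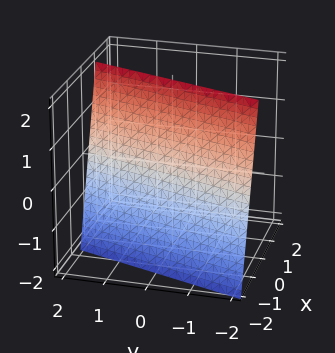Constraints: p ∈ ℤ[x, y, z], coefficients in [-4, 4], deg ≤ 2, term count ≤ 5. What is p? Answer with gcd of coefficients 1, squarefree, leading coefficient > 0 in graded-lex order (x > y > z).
3*x - y - z + 2

The degree is 1 — the surface is flat (a plane).
Observable constraints: it meets the y-axis at y = 2 (among the integer gridlines); one z-axis crossing is at z = 2.
Fitting integer coefficients to these (and the overall shape) gives p.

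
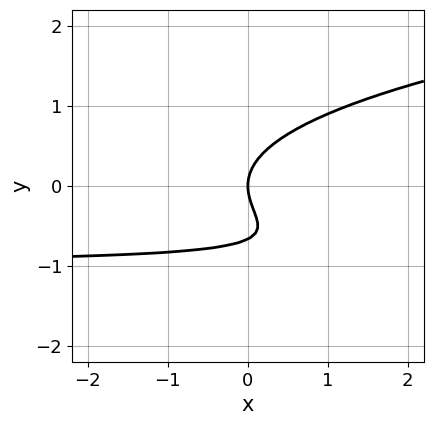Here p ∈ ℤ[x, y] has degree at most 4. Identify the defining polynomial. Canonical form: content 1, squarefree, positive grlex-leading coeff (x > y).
1. deg p = 3. The shape is more complex than any degree-2 curve.
2. Against the integer gridlines: one x-axis crossing is at x = 0; one y-axis crossing is at y = 0.
3. Matching integer coefficients to the picture gives p.

3*y^3 - 2*x*y + 2*y^2 - 2*x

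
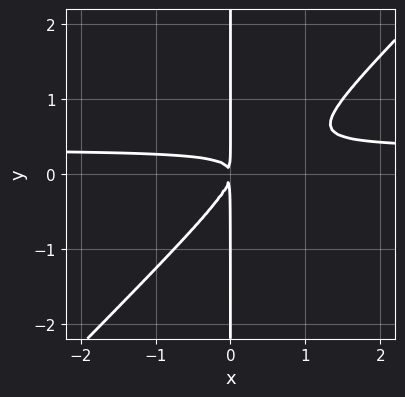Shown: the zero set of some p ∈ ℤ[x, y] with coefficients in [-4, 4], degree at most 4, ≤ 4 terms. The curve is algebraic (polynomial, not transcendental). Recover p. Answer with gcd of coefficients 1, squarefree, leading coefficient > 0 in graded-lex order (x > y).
3*x^2*y - 3*x*y^2 - x^2

(a) Degree: no degree-2 curve has this shape, so deg p = 3.
(b) From the visible intercepts: every point of the y-axis in the box is on the curve.
(c) Assembling these constraints gives the stated polynomial.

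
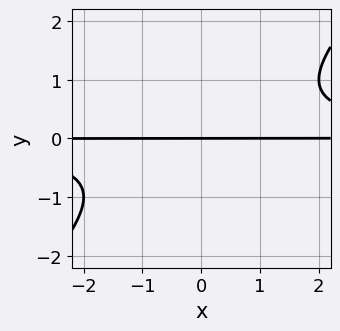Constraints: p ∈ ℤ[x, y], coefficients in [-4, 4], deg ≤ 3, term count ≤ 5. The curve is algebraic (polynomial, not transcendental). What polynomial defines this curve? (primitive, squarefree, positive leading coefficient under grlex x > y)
First, deg p = 3. No degree-2 curve has this shape.
Then, from the axis intercepts and sections: every point of the x-axis in the box is on the curve; it crosses the y-axis at the gridline y = 0.
Finally, solving for integer coefficients yields p as stated.

x*y^2 - y^3 - y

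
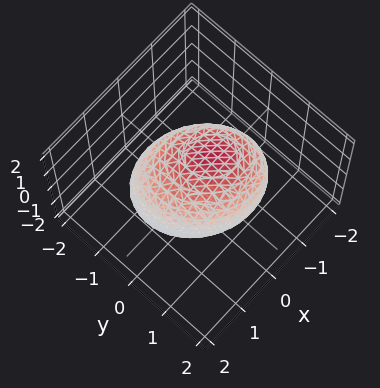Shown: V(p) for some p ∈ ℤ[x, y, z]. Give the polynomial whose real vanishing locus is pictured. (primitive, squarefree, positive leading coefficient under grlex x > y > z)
2*x^2 + x*y + x*z + 2*y^2 + 2*z^2 - 3

First, the degree is 2 — no degree-1 surface has this shape.
Finally, putting this together gives p.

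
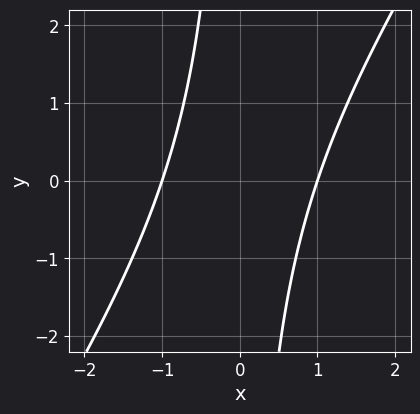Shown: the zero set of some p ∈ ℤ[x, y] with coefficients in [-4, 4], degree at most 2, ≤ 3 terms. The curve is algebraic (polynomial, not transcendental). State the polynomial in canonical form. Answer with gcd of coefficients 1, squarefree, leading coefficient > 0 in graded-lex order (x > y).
3*x^2 - 2*x*y - 3

1. The degree is 2 — a generic line meets the curve in up to 2 points.
2. Against the integer gridlines: no y-intercept at any integer in the box; the x-axis gridline crossings are at x ∈ {-1, 1}.
3. Putting this together gives p.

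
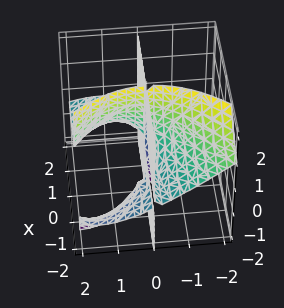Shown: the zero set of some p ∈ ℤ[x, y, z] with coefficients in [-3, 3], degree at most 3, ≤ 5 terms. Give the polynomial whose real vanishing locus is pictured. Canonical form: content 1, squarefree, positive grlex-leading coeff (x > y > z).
1. The picture has 4 separate pieces.
2. The degree is 3 — no degree-2 surface has this shape.
3. From the axis intercepts and sections: the visible z-axis segment lies entirely on the surface; it meets the y-axis at y = 2 (among the integer gridlines); every point of the x-axis in the box is on the surface.
4. Putting this together gives p.

2*x*y*z + y^3 + y^2*z + x*y - 2*y^2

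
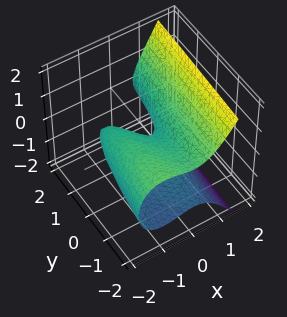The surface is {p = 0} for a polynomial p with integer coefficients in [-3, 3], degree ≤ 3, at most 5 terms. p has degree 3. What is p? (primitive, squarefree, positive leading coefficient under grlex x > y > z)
2*x^3 + 3*x^2 - 3*z^2 - y

Degree: no degree-2 surface has this shape, so deg p = 3.
Reading off the gridlines: it meets the z-axis at z = 0 (among the integer gridlines); it crosses the x-axis at the gridline x = 0; it meets the y-axis at y = 0 (among the integer gridlines).
Matching integer coefficients to the picture gives p.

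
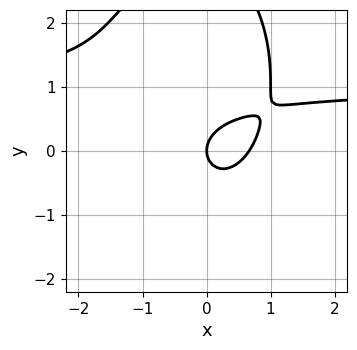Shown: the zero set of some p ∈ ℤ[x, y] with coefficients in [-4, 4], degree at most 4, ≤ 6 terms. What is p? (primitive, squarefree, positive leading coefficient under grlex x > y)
3*x^2*y + y^3 - 3*x^2 - 3*y^2 + 2*x

The degree is 3 — no degree-2 curve has this shape.
Observable constraints: it meets the y-axis at y = 0 (among the integer gridlines); it meets the x-axis at x = 0 (among the integer gridlines).
Solving for integer coefficients yields p as stated.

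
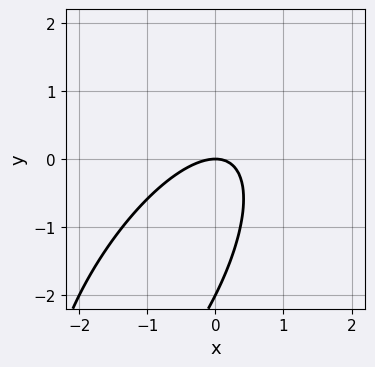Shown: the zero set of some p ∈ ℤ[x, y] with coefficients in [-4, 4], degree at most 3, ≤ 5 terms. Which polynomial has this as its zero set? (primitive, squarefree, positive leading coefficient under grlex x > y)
2*x^2 - 2*x*y + y^2 + 2*y

1. The degree is 2 — no degree-1 curve has this shape.
2. Checking where it meets the axes: among the integer gridlines, it crosses the y-axis at y ∈ {-2, 0}; one x-axis crossing is at x = 0.
3. The integer polynomial consistent with all of this is the stated p.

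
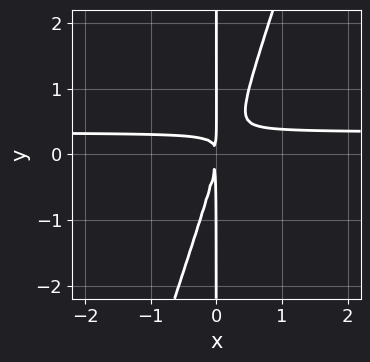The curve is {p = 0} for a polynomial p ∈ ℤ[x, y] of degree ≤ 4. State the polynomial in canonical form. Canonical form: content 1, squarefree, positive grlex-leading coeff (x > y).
3*x^2*y - x*y^2 - x^2

The degree is 3 — a generic line meets the curve in up to 3 points.
Against the integer gridlines: every point of the y-axis in the box is on the curve.
Putting this together gives p.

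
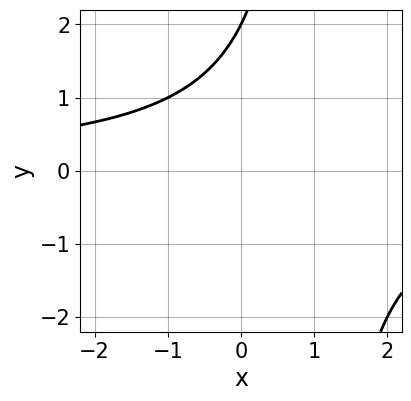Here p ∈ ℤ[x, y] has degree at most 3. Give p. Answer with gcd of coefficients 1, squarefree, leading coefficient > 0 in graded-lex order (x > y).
x*y - y + 2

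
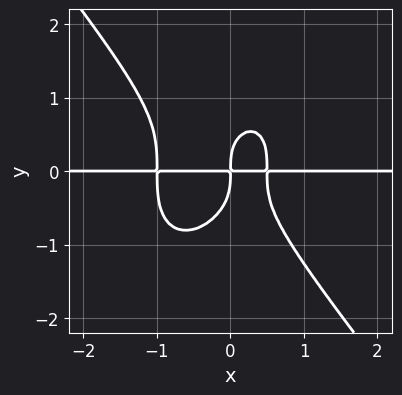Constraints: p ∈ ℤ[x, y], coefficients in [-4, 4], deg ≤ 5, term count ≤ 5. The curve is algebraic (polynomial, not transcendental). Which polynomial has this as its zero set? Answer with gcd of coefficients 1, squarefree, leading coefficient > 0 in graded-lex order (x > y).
Degree: no degree-3 curve has this shape, so deg p = 4.
Observable constraints: every point of the x-axis in the box is on the curve.
Fitting integer coefficients to these (and the overall shape) gives p.

2*x^3*y + y^4 + x^2*y - x*y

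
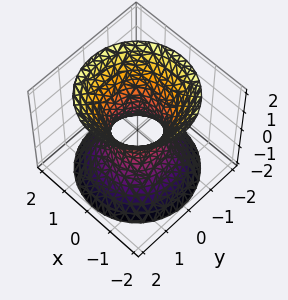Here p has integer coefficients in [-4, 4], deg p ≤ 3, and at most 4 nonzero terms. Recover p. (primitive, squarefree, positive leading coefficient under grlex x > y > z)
1. Degree: one connected sheet with a waist; a quadric, so deg p = 2.
2. Symmetry: the z-axis is an axis of rotation, so x and y enter only as x² + y²; the z ↦ −z reflection is a symmetry, so z appears only in even powers.
3. Checking where it meets the axes: a circular section at z = 1 has radius between 1 and 2; no z-intercept at any integer in the box.
4. Putting this together gives p.

3*x^2 + 3*y^2 - 2*z^2 - 2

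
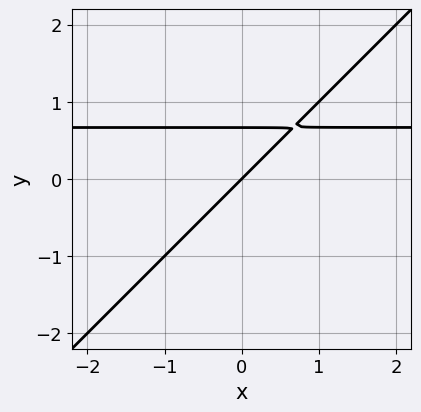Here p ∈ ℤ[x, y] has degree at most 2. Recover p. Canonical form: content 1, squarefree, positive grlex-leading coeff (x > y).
1. The degree is 2 — the shape is more complex than any degree-1 curve.
2. From the visible intercepts: one x-axis crossing is at x = 0; it crosses the y-axis at the gridline y = 0.
3. Together with the visible shape, these determine p as stated.

3*x*y - 3*y^2 - 2*x + 2*y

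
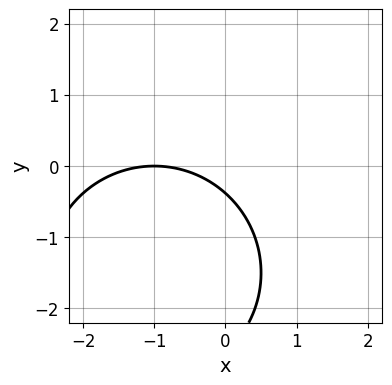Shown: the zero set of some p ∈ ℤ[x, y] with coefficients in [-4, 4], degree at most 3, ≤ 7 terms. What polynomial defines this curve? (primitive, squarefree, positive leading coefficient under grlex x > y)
x^2 + y^2 + 2*x + 3*y + 1

1. deg p = 2. A generic line meets the curve in up to 2 points.
2. Reading off the gridlines: it crosses the x-axis at the gridline x = -1.
3. Solving for integer coefficients yields p as stated.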